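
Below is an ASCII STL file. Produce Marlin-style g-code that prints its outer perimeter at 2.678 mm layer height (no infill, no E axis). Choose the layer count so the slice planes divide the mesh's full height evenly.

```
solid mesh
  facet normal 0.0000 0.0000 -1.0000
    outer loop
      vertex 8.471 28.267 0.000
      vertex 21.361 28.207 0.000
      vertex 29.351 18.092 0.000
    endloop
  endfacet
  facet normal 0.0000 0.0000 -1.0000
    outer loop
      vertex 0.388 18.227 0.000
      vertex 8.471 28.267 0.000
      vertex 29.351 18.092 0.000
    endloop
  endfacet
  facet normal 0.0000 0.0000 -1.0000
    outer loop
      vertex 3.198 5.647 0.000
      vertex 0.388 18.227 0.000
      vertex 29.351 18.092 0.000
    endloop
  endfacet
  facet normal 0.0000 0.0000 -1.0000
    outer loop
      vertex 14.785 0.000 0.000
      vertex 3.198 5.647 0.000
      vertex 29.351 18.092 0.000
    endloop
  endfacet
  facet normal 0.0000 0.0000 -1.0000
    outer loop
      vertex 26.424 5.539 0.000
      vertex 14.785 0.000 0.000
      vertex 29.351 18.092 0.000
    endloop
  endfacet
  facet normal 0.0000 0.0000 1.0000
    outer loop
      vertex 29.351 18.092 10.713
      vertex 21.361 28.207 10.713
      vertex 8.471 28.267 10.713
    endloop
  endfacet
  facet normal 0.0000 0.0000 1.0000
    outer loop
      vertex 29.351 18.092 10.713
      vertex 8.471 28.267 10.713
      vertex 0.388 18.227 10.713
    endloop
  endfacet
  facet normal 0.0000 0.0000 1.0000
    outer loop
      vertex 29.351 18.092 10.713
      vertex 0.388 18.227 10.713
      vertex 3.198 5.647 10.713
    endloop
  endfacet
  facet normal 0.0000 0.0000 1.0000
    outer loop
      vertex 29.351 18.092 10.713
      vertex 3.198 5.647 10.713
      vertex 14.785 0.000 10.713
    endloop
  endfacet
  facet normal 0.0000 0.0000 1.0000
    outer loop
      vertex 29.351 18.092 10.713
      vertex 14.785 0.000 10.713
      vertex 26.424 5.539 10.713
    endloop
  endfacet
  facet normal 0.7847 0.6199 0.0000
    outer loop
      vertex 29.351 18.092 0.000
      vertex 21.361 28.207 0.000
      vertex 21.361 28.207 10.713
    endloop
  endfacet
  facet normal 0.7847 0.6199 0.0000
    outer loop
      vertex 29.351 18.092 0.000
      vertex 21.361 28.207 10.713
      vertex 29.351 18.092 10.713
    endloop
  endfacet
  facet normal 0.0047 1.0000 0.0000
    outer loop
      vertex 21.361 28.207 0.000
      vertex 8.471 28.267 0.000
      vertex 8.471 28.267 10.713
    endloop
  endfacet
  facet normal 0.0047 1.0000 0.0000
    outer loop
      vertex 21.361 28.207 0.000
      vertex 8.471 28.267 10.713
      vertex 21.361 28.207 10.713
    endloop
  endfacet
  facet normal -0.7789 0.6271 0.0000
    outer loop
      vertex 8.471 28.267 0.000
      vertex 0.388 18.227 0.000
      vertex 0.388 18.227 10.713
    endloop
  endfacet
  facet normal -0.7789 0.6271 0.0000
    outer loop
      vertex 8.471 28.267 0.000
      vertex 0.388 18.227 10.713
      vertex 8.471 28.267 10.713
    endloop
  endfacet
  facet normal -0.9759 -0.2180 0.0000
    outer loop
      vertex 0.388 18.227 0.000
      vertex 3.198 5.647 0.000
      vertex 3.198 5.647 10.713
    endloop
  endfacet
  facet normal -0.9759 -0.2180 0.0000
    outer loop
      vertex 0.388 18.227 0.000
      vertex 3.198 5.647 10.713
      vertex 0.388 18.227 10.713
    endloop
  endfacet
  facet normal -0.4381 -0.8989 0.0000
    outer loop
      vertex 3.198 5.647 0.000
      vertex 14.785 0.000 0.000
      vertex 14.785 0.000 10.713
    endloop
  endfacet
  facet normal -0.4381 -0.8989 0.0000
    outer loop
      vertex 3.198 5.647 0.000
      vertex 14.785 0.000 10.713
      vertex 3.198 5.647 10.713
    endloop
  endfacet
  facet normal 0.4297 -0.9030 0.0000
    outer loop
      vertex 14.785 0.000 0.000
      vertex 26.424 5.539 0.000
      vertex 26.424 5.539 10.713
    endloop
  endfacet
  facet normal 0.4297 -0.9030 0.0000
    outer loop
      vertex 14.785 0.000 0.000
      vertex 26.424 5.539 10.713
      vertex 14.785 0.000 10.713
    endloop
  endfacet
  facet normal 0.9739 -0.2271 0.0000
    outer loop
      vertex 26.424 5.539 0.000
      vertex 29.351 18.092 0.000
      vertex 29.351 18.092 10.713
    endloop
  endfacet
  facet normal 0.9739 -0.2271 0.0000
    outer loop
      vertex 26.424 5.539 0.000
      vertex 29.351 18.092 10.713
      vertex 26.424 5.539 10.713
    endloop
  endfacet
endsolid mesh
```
; perimeter-only toolpath
G21 ; units = mm
G90 ; absolute positioning
G28 ; home
; layer 1
G0 Z2.678
G0 X29.351 Y18.092
G1 X21.361 Y28.207
G1 X8.471 Y28.267
G1 X0.388 Y18.227
G1 X3.198 Y5.647
G1 X14.785 Y0.000
G1 X26.424 Y5.539
G1 X29.351 Y18.092
; layer 2
G0 Z5.356
G0 X29.351 Y18.092
G1 X21.361 Y28.207
G1 X8.471 Y28.267
G1 X0.388 Y18.227
G1 X3.198 Y5.647
G1 X14.785 Y0.000
G1 X26.424 Y5.539
G1 X29.351 Y18.092
; layer 3
G0 Z8.035
G0 X29.351 Y18.092
G1 X21.361 Y28.207
G1 X8.471 Y28.267
G1 X0.388 Y18.227
G1 X3.198 Y5.647
G1 X14.785 Y0.000
G1 X26.424 Y5.539
G1 X29.351 Y18.092
; layer 4
G0 Z10.713
G0 X29.351 Y18.092
G1 X21.361 Y28.207
G1 X8.471 Y28.267
G1 X0.388 Y18.227
G1 X3.198 Y5.647
G1 X14.785 Y0.000
G1 X26.424 Y5.539
G1 X29.351 Y18.092
M2 ; end

The solid is a regular 7-sided prism (a cylinder approximated with 7 flat sides), circumscribed radius ≈ 14.9 mm, height ≈ 10.7 mm. Slicing at Δz = 2.678 mm — 4 equal slices spanning the solid's height, so layer i sits at z = i·h/4 — gives 4 non-empty perimeters. Each is a 7-segment closed polygon; G0 lifts to the layer z and rapids to the start vertex, then G1 traces the edges.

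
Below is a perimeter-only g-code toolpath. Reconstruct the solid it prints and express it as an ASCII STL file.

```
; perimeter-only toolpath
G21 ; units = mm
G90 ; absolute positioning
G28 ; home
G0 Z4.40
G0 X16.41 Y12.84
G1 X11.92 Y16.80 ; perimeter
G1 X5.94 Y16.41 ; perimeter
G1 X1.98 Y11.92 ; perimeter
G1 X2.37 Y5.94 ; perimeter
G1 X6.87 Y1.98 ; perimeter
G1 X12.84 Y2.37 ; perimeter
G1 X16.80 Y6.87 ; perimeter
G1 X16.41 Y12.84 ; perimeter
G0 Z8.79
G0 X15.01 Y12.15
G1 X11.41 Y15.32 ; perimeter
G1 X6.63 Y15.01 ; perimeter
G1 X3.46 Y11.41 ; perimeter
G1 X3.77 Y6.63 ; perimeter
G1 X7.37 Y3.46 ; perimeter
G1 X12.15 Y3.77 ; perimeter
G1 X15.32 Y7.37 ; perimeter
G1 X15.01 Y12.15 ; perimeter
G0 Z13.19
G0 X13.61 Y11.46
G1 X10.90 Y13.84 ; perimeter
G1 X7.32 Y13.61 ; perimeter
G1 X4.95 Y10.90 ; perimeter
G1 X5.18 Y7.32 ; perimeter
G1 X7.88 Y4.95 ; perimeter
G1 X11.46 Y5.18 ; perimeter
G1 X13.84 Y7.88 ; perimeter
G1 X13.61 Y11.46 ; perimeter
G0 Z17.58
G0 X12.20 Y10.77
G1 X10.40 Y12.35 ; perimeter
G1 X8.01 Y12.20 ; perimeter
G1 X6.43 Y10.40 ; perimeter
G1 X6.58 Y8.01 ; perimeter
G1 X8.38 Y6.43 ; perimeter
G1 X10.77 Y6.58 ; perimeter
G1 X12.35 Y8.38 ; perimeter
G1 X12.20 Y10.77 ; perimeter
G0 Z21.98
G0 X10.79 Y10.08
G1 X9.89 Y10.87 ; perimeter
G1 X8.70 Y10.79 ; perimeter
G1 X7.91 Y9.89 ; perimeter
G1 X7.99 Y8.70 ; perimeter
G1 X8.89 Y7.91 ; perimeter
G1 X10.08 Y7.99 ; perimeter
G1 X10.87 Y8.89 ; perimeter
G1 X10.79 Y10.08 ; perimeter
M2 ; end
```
solid part
  facet normal 0.0000 0.0000 -1.0000
    outer loop
      vertex 5.25 17.82 0.00
      vertex 12.42 18.28 0.00
      vertex 17.82 13.53 0.00
    endloop
  endfacet
  facet normal 0.0000 0.0000 -1.0000
    outer loop
      vertex 0.50 12.42 0.00
      vertex 5.25 17.82 0.00
      vertex 17.82 13.53 0.00
    endloop
  endfacet
  facet normal 0.0000 0.0000 -1.0000
    outer loop
      vertex 0.96 5.25 0.00
      vertex 0.50 12.42 0.00
      vertex 17.82 13.53 0.00
    endloop
  endfacet
  facet normal 0.0000 0.0000 -1.0000
    outer loop
      vertex 6.36 0.50 0.00
      vertex 0.96 5.25 0.00
      vertex 17.82 13.53 0.00
    endloop
  endfacet
  facet normal 0.0000 0.0000 -1.0000
    outer loop
      vertex 13.53 0.96 0.00
      vertex 6.36 0.50 0.00
      vertex 17.82 13.53 0.00
    endloop
  endfacet
  facet normal 0.0000 0.0000 -1.0000
    outer loop
      vertex 18.28 6.36 0.00
      vertex 13.53 0.96 0.00
      vertex 17.82 13.53 0.00
    endloop
  endfacet
  facet normal 0.6274 0.7132 0.3125
    outer loop
      vertex 17.82 13.53 0.00
      vertex 12.42 18.28 0.00
      vertex 9.39 9.39 26.37
    endloop
  endfacet
  facet normal -0.0608 0.9479 0.3126
    outer loop
      vertex 12.42 18.28 0.00
      vertex 5.25 17.82 0.00
      vertex 9.39 9.39 26.37
    endloop
  endfacet
  facet normal -0.7132 0.6274 0.3125
    outer loop
      vertex 5.25 17.82 0.00
      vertex 0.50 12.42 0.00
      vertex 9.39 9.39 26.37
    endloop
  endfacet
  facet normal -0.9479 -0.0608 0.3126
    outer loop
      vertex 0.50 12.42 0.00
      vertex 0.96 5.25 0.00
      vertex 9.39 9.39 26.37
    endloop
  endfacet
  facet normal -0.6274 -0.7132 0.3125
    outer loop
      vertex 0.96 5.25 0.00
      vertex 6.36 0.50 0.00
      vertex 9.39 9.39 26.37
    endloop
  endfacet
  facet normal 0.0608 -0.9479 0.3126
    outer loop
      vertex 6.36 0.50 0.00
      vertex 13.53 0.96 0.00
      vertex 9.39 9.39 26.37
    endloop
  endfacet
  facet normal 0.7132 -0.6274 0.3125
    outer loop
      vertex 13.53 0.96 0.00
      vertex 18.28 6.36 0.00
      vertex 9.39 9.39 26.37
    endloop
  endfacet
  facet normal 0.9479 0.0608 0.3126
    outer loop
      vertex 18.28 6.36 0.00
      vertex 17.82 13.53 0.00
      vertex 9.39 9.39 26.37
    endloop
  endfacet
endsolid part

The G0 Z moves step by Δz≈4.40 mm. The G1 loops shrink linearly with z, so the solid tapers from its base footprint up to z≈26.4. Closing with a flat bottom cap and the tapered top and triangulating gives 14 facets — a regular 8-sided pyramid, base circumscribed radius ≈ 9.39 mm, apex at z ≈ 26.4 mm.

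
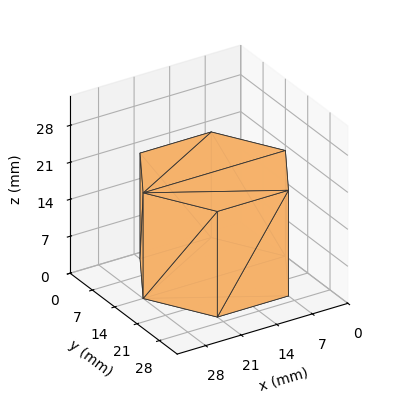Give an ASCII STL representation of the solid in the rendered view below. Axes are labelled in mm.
Reading the render: the shape is a regular 6-sided prism (a cylinder approximated with 6 flat sides), circumscribed radius ≈ 14 mm, height ≈ 20 mm (dimensions read to the nearest mm from the axis ticks). For the STL, each face is triangulated and given an outward normal.

solid part
  facet normal 0.0000 0.0000 -1.0000
    outer loop
      vertex 7.00 26.12 0.00
      vertex 21.00 26.12 0.00
      vertex 28.00 14.00 0.00
    endloop
  endfacet
  facet normal 0.0000 0.0000 -1.0000
    outer loop
      vertex 0.00 14.00 0.00
      vertex 7.00 26.12 0.00
      vertex 28.00 14.00 0.00
    endloop
  endfacet
  facet normal 0.0000 0.0000 -1.0000
    outer loop
      vertex 7.00 1.88 0.00
      vertex 0.00 14.00 0.00
      vertex 28.00 14.00 0.00
    endloop
  endfacet
  facet normal 0.0000 0.0000 -1.0000
    outer loop
      vertex 21.00 1.88 0.00
      vertex 7.00 1.88 0.00
      vertex 28.00 14.00 0.00
    endloop
  endfacet
  facet normal 0.0000 0.0000 1.0000
    outer loop
      vertex 28.00 14.00 20.00
      vertex 21.00 26.12 20.00
      vertex 7.00 26.12 20.00
    endloop
  endfacet
  facet normal 0.0000 0.0000 1.0000
    outer loop
      vertex 28.00 14.00 20.00
      vertex 7.00 26.12 20.00
      vertex 0.00 14.00 20.00
    endloop
  endfacet
  facet normal 0.0000 0.0000 1.0000
    outer loop
      vertex 28.00 14.00 20.00
      vertex 0.00 14.00 20.00
      vertex 7.00 1.88 20.00
    endloop
  endfacet
  facet normal 0.0000 0.0000 1.0000
    outer loop
      vertex 28.00 14.00 20.00
      vertex 7.00 1.88 20.00
      vertex 21.00 1.88 20.00
    endloop
  endfacet
  facet normal 0.8659 0.5001 0.0000
    outer loop
      vertex 28.00 14.00 0.00
      vertex 21.00 26.12 0.00
      vertex 21.00 26.12 20.00
    endloop
  endfacet
  facet normal 0.8659 0.5001 0.0000
    outer loop
      vertex 28.00 14.00 0.00
      vertex 21.00 26.12 20.00
      vertex 28.00 14.00 20.00
    endloop
  endfacet
  facet normal 0.0000 1.0000 0.0000
    outer loop
      vertex 21.00 26.12 0.00
      vertex 7.00 26.12 0.00
      vertex 7.00 26.12 20.00
    endloop
  endfacet
  facet normal 0.0000 1.0000 0.0000
    outer loop
      vertex 21.00 26.12 0.00
      vertex 7.00 26.12 20.00
      vertex 21.00 26.12 20.00
    endloop
  endfacet
  facet normal -0.8659 0.5001 0.0000
    outer loop
      vertex 7.00 26.12 0.00
      vertex 0.00 14.00 0.00
      vertex 0.00 14.00 20.00
    endloop
  endfacet
  facet normal -0.8659 0.5001 0.0000
    outer loop
      vertex 7.00 26.12 0.00
      vertex 0.00 14.00 20.00
      vertex 7.00 26.12 20.00
    endloop
  endfacet
  facet normal -0.8659 -0.5001 0.0000
    outer loop
      vertex 0.00 14.00 0.00
      vertex 7.00 1.88 0.00
      vertex 7.00 1.88 20.00
    endloop
  endfacet
  facet normal -0.8659 -0.5001 0.0000
    outer loop
      vertex 0.00 14.00 0.00
      vertex 7.00 1.88 20.00
      vertex 0.00 14.00 20.00
    endloop
  endfacet
  facet normal 0.0000 -1.0000 0.0000
    outer loop
      vertex 7.00 1.88 0.00
      vertex 21.00 1.88 0.00
      vertex 21.00 1.88 20.00
    endloop
  endfacet
  facet normal 0.0000 -1.0000 0.0000
    outer loop
      vertex 7.00 1.88 0.00
      vertex 21.00 1.88 20.00
      vertex 7.00 1.88 20.00
    endloop
  endfacet
  facet normal 0.8659 -0.5001 0.0000
    outer loop
      vertex 21.00 1.88 0.00
      vertex 28.00 14.00 0.00
      vertex 28.00 14.00 20.00
    endloop
  endfacet
  facet normal 0.8659 -0.5001 0.0000
    outer loop
      vertex 21.00 1.88 0.00
      vertex 28.00 14.00 20.00
      vertex 21.00 1.88 20.00
    endloop
  endfacet
endsolid part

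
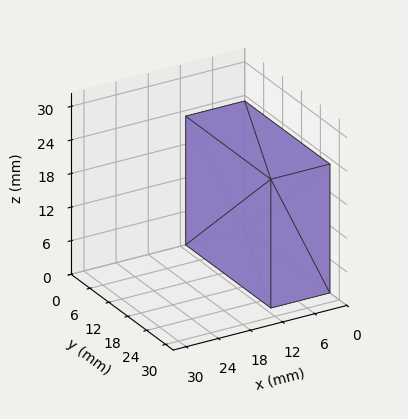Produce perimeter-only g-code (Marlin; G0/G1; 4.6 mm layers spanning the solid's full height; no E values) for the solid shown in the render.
Reading the render: the shape is a rectangular box, roughly 11 × 27 mm footprint and 23 mm tall (dimensions read to the nearest mm from the axis ticks). For the g-code, the solid's height is divided into equal slices at the stated Δz and each level perimeter traced with G1 moves after a G0 lift.

; perimeter-only toolpath
G21 ; units = mm
G90 ; absolute positioning
G28 ; home
; layer 1
G0 Z4.6
G0 X0.0 Y0.0
G1 X11.0 Y0.0
G1 X11.0 Y27.0
G1 X0.0 Y27.0
G1 X0.0 Y0.0
; layer 2
G0 Z9.2
G0 X0.0 Y0.0
G1 X11.0 Y0.0
G1 X11.0 Y27.0
G1 X0.0 Y27.0
G1 X0.0 Y0.0
; layer 3
G0 Z13.8
G0 X0.0 Y0.0
G1 X11.0 Y0.0
G1 X11.0 Y27.0
G1 X0.0 Y27.0
G1 X0.0 Y0.0
; layer 4
G0 Z18.4
G0 X0.0 Y0.0
G1 X11.0 Y0.0
G1 X11.0 Y27.0
G1 X0.0 Y27.0
G1 X0.0 Y0.0
; layer 5
G0 Z23.0
G0 X0.0 Y0.0
G1 X11.0 Y0.0
G1 X11.0 Y27.0
G1 X0.0 Y27.0
G1 X0.0 Y0.0
M2 ; end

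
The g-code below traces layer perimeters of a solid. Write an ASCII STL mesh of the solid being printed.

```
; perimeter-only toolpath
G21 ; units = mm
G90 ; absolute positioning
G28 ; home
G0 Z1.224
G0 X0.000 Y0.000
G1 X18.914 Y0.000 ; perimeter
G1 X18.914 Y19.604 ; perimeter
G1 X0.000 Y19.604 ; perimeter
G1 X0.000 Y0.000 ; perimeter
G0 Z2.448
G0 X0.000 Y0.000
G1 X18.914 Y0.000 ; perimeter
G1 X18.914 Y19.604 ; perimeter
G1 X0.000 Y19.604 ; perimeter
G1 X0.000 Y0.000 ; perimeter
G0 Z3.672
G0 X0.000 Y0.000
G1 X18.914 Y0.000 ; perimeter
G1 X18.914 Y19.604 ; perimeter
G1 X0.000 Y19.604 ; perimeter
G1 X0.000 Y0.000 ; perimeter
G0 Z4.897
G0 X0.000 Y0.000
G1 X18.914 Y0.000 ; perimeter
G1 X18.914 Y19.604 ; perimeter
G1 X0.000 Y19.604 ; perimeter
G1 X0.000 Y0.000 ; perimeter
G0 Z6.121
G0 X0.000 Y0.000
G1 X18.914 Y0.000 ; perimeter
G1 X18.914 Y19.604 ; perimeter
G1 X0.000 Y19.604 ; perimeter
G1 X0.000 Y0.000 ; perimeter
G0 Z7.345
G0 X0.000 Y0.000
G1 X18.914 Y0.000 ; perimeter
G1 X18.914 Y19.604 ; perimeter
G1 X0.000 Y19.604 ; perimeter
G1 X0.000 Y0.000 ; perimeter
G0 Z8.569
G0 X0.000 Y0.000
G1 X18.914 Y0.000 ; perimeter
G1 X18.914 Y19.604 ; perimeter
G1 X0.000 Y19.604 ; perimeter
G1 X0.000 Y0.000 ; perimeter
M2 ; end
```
solid part
  facet normal 0.0000 0.0000 -1.0000
    outer loop
      vertex 18.914 19.604 0.000
      vertex 18.914 0.000 0.000
      vertex 0.000 0.000 0.000
    endloop
  endfacet
  facet normal 0.0000 0.0000 -1.0000
    outer loop
      vertex 0.000 19.604 0.000
      vertex 18.914 19.604 0.000
      vertex 0.000 0.000 0.000
    endloop
  endfacet
  facet normal 0.0000 0.0000 1.0000
    outer loop
      vertex 0.000 0.000 8.569
      vertex 18.914 0.000 8.569
      vertex 18.914 19.604 8.569
    endloop
  endfacet
  facet normal 0.0000 0.0000 1.0000
    outer loop
      vertex 0.000 0.000 8.569
      vertex 18.914 19.604 8.569
      vertex 0.000 19.604 8.569
    endloop
  endfacet
  facet normal 0.0000 -1.0000 0.0000
    outer loop
      vertex 0.000 0.000 0.000
      vertex 18.914 0.000 0.000
      vertex 18.914 0.000 8.569
    endloop
  endfacet
  facet normal 0.0000 -1.0000 0.0000
    outer loop
      vertex 0.000 0.000 0.000
      vertex 18.914 0.000 8.569
      vertex 0.000 0.000 8.569
    endloop
  endfacet
  facet normal 0.0000 1.0000 0.0000
    outer loop
      vertex 18.914 19.604 8.569
      vertex 18.914 19.604 0.000
      vertex 0.000 19.604 0.000
    endloop
  endfacet
  facet normal 0.0000 1.0000 0.0000
    outer loop
      vertex 0.000 19.604 8.569
      vertex 18.914 19.604 8.569
      vertex 0.000 19.604 0.000
    endloop
  endfacet
  facet normal -1.0000 0.0000 0.0000
    outer loop
      vertex 0.000 19.604 8.569
      vertex 0.000 19.604 0.000
      vertex 0.000 0.000 0.000
    endloop
  endfacet
  facet normal -1.0000 0.0000 0.0000
    outer loop
      vertex 0.000 0.000 8.569
      vertex 0.000 19.604 8.569
      vertex 0.000 0.000 0.000
    endloop
  endfacet
  facet normal 1.0000 0.0000 0.0000
    outer loop
      vertex 18.914 0.000 0.000
      vertex 18.914 19.604 0.000
      vertex 18.914 19.604 8.569
    endloop
  endfacet
  facet normal 1.0000 0.0000 0.0000
    outer loop
      vertex 18.914 0.000 0.000
      vertex 18.914 19.604 8.569
      vertex 18.914 0.000 8.569
    endloop
  endfacet
endsolid part

The G0 Z moves step by Δz≈1.224 mm. Every layer's G1 loop is the same polygon, so the solid is a straight extrusion of it from z=0 to z≈8.57. Closing with flat bottom and top caps and triangulating gives 12 facets — a rectangular box, roughly 18.9 × 19.6 mm footprint and 8.57 mm tall.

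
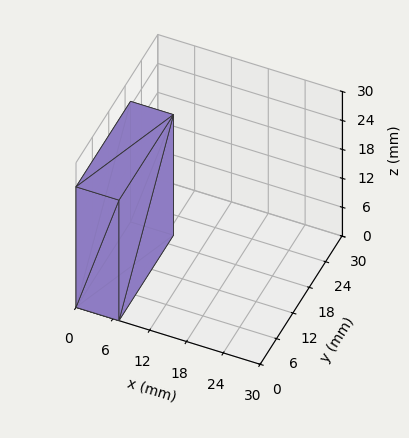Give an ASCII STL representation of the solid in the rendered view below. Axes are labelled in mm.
Reading the render: the shape is a rectangular box, roughly 7 × 20 mm footprint and 25 mm tall (dimensions read to the nearest mm from the axis ticks). For the STL, each face is triangulated and given an outward normal.

solid part
  facet normal 0.0000 0.0000 -1.0000
    outer loop
      vertex 7.0 20.0 0.0
      vertex 7.0 0.0 0.0
      vertex 0.0 0.0 0.0
    endloop
  endfacet
  facet normal 0.0000 0.0000 -1.0000
    outer loop
      vertex 0.0 20.0 0.0
      vertex 7.0 20.0 0.0
      vertex 0.0 0.0 0.0
    endloop
  endfacet
  facet normal 0.0000 0.0000 1.0000
    outer loop
      vertex 0.0 0.0 25.0
      vertex 7.0 0.0 25.0
      vertex 7.0 20.0 25.0
    endloop
  endfacet
  facet normal 0.0000 0.0000 1.0000
    outer loop
      vertex 0.0 0.0 25.0
      vertex 7.0 20.0 25.0
      vertex 0.0 20.0 25.0
    endloop
  endfacet
  facet normal 0.0000 -1.0000 0.0000
    outer loop
      vertex 0.0 0.0 0.0
      vertex 7.0 0.0 0.0
      vertex 7.0 0.0 25.0
    endloop
  endfacet
  facet normal 0.0000 -1.0000 0.0000
    outer loop
      vertex 0.0 0.0 0.0
      vertex 7.0 0.0 25.0
      vertex 0.0 0.0 25.0
    endloop
  endfacet
  facet normal 0.0000 1.0000 0.0000
    outer loop
      vertex 7.0 20.0 25.0
      vertex 7.0 20.0 0.0
      vertex 0.0 20.0 0.0
    endloop
  endfacet
  facet normal 0.0000 1.0000 0.0000
    outer loop
      vertex 0.0 20.0 25.0
      vertex 7.0 20.0 25.0
      vertex 0.0 20.0 0.0
    endloop
  endfacet
  facet normal -1.0000 0.0000 0.0000
    outer loop
      vertex 0.0 20.0 25.0
      vertex 0.0 20.0 0.0
      vertex 0.0 0.0 0.0
    endloop
  endfacet
  facet normal -1.0000 0.0000 0.0000
    outer loop
      vertex 0.0 0.0 25.0
      vertex 0.0 20.0 25.0
      vertex 0.0 0.0 0.0
    endloop
  endfacet
  facet normal 1.0000 0.0000 0.0000
    outer loop
      vertex 7.0 0.0 0.0
      vertex 7.0 20.0 0.0
      vertex 7.0 20.0 25.0
    endloop
  endfacet
  facet normal 1.0000 0.0000 0.0000
    outer loop
      vertex 7.0 0.0 0.0
      vertex 7.0 20.0 25.0
      vertex 7.0 0.0 25.0
    endloop
  endfacet
endsolid part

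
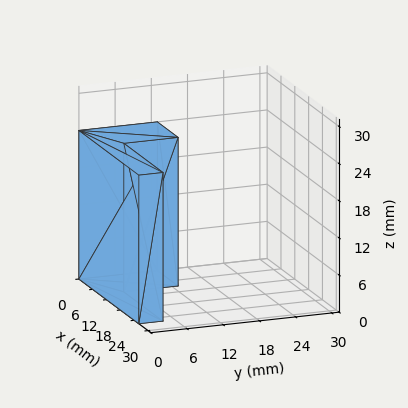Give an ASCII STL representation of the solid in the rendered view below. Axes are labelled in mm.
Reading the render: the shape is an L-shaped prism: outer 26 × 13 mm, arm thicknesses ≈ 4 mm (horizontal) and 9 mm (vertical), extruded 24 mm in z (dimensions read to the nearest mm from the axis ticks). For the STL, each face is triangulated and given an outward normal.

solid part
  facet normal 0.0000 0.0000 -1.0000
    outer loop
      vertex 26.000 4.000 0.000
      vertex 26.000 0.000 0.000
      vertex 0.000 0.000 0.000
    endloop
  endfacet
  facet normal 0.0000 0.0000 -1.0000
    outer loop
      vertex 9.000 4.000 0.000
      vertex 26.000 4.000 0.000
      vertex 0.000 0.000 0.000
    endloop
  endfacet
  facet normal 0.0000 0.0000 -1.0000
    outer loop
      vertex 9.000 13.000 0.000
      vertex 9.000 4.000 0.000
      vertex 0.000 0.000 0.000
    endloop
  endfacet
  facet normal 0.0000 0.0000 -1.0000
    outer loop
      vertex 0.000 13.000 0.000
      vertex 9.000 13.000 0.000
      vertex 0.000 0.000 0.000
    endloop
  endfacet
  facet normal 0.0000 0.0000 1.0000
    outer loop
      vertex 0.000 0.000 24.000
      vertex 26.000 0.000 24.000
      vertex 26.000 4.000 24.000
    endloop
  endfacet
  facet normal 0.0000 0.0000 1.0000
    outer loop
      vertex 0.000 0.000 24.000
      vertex 26.000 4.000 24.000
      vertex 9.000 4.000 24.000
    endloop
  endfacet
  facet normal 0.0000 0.0000 1.0000
    outer loop
      vertex 0.000 0.000 24.000
      vertex 9.000 4.000 24.000
      vertex 9.000 13.000 24.000
    endloop
  endfacet
  facet normal 0.0000 0.0000 1.0000
    outer loop
      vertex 0.000 0.000 24.000
      vertex 9.000 13.000 24.000
      vertex 0.000 13.000 24.000
    endloop
  endfacet
  facet normal 0.0000 -1.0000 0.0000
    outer loop
      vertex 0.000 0.000 0.000
      vertex 26.000 0.000 0.000
      vertex 26.000 0.000 24.000
    endloop
  endfacet
  facet normal 0.0000 -1.0000 0.0000
    outer loop
      vertex 0.000 0.000 0.000
      vertex 26.000 0.000 24.000
      vertex 0.000 0.000 24.000
    endloop
  endfacet
  facet normal 1.0000 0.0000 0.0000
    outer loop
      vertex 26.000 0.000 0.000
      vertex 26.000 4.000 0.000
      vertex 26.000 4.000 24.000
    endloop
  endfacet
  facet normal 1.0000 0.0000 0.0000
    outer loop
      vertex 26.000 0.000 0.000
      vertex 26.000 4.000 24.000
      vertex 26.000 0.000 24.000
    endloop
  endfacet
  facet normal 0.0000 1.0000 0.0000
    outer loop
      vertex 26.000 4.000 0.000
      vertex 9.000 4.000 0.000
      vertex 9.000 4.000 24.000
    endloop
  endfacet
  facet normal 0.0000 1.0000 0.0000
    outer loop
      vertex 26.000 4.000 0.000
      vertex 9.000 4.000 24.000
      vertex 26.000 4.000 24.000
    endloop
  endfacet
  facet normal 1.0000 0.0000 0.0000
    outer loop
      vertex 9.000 4.000 0.000
      vertex 9.000 13.000 0.000
      vertex 9.000 13.000 24.000
    endloop
  endfacet
  facet normal 1.0000 0.0000 0.0000
    outer loop
      vertex 9.000 4.000 0.000
      vertex 9.000 13.000 24.000
      vertex 9.000 4.000 24.000
    endloop
  endfacet
  facet normal 0.0000 1.0000 0.0000
    outer loop
      vertex 9.000 13.000 0.000
      vertex 0.000 13.000 0.000
      vertex 0.000 13.000 24.000
    endloop
  endfacet
  facet normal 0.0000 1.0000 0.0000
    outer loop
      vertex 9.000 13.000 0.000
      vertex 0.000 13.000 24.000
      vertex 9.000 13.000 24.000
    endloop
  endfacet
  facet normal -1.0000 0.0000 0.0000
    outer loop
      vertex 0.000 13.000 0.000
      vertex 0.000 0.000 0.000
      vertex 0.000 0.000 24.000
    endloop
  endfacet
  facet normal -1.0000 0.0000 0.0000
    outer loop
      vertex 0.000 13.000 0.000
      vertex 0.000 0.000 24.000
      vertex 0.000 13.000 24.000
    endloop
  endfacet
endsolid part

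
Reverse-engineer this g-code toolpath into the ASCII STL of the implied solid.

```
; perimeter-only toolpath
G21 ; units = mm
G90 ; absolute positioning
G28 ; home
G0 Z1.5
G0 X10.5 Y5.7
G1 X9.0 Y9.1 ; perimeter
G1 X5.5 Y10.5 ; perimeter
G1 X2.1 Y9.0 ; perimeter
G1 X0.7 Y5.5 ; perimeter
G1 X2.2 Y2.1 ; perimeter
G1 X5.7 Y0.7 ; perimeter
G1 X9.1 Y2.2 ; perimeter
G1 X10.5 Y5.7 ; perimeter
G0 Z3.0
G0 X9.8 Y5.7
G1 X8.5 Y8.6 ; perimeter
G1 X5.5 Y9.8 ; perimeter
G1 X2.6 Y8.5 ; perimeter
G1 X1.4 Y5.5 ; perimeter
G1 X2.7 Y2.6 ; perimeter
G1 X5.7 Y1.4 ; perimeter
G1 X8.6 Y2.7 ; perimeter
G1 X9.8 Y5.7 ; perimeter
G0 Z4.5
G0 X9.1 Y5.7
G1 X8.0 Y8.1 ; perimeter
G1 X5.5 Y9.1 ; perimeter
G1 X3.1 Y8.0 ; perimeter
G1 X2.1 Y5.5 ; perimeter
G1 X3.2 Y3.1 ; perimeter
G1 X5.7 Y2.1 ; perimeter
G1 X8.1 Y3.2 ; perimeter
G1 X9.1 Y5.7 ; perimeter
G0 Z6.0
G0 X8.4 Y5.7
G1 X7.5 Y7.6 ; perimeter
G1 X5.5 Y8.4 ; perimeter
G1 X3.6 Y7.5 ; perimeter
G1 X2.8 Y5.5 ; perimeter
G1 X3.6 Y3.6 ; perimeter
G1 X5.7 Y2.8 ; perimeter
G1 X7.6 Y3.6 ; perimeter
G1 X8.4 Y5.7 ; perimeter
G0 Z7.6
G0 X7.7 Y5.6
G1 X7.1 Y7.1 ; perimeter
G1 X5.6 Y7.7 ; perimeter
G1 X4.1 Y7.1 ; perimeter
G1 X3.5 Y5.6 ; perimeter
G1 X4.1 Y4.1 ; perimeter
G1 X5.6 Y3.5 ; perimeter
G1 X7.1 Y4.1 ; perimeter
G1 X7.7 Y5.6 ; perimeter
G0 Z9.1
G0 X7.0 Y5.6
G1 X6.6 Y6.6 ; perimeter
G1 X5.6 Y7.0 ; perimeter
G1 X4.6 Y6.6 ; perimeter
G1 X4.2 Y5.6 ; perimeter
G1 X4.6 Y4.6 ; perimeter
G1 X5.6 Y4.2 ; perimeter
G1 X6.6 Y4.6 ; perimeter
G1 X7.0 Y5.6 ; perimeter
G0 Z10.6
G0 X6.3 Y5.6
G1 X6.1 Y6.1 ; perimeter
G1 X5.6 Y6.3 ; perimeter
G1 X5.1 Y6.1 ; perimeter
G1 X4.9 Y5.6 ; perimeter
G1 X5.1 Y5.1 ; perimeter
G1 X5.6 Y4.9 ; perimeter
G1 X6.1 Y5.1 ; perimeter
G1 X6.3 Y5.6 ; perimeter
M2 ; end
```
solid part
  facet normal 0.0000 0.0000 -1.0000
    outer loop
      vertex 5.5 11.2 0.0
      vertex 9.5 9.6 0.0
      vertex 11.2 5.7 0.0
    endloop
  endfacet
  facet normal 0.0000 0.0000 -1.0000
    outer loop
      vertex 1.6 9.5 0.0
      vertex 5.5 11.2 0.0
      vertex 11.2 5.7 0.0
    endloop
  endfacet
  facet normal 0.0000 0.0000 -1.0000
    outer loop
      vertex 0.0 5.5 0.0
      vertex 1.6 9.5 0.0
      vertex 11.2 5.7 0.0
    endloop
  endfacet
  facet normal 0.0000 0.0000 -1.0000
    outer loop
      vertex 1.7 1.6 0.0
      vertex 0.0 5.5 0.0
      vertex 11.2 5.7 0.0
    endloop
  endfacet
  facet normal 0.0000 0.0000 -1.0000
    outer loop
      vertex 5.7 0.0 0.0
      vertex 1.7 1.6 0.0
      vertex 11.2 5.7 0.0
    endloop
  endfacet
  facet normal 0.0000 0.0000 -1.0000
    outer loop
      vertex 9.6 1.7 0.0
      vertex 5.7 0.0 0.0
      vertex 11.2 5.7 0.0
    endloop
  endfacet
  facet normal 0.8429 0.3674 0.3931
    outer loop
      vertex 11.2 5.7 0.0
      vertex 9.5 9.6 0.0
      vertex 5.6 5.6 12.1
    endloop
  endfacet
  facet normal 0.3416 0.8540 0.3924
    outer loop
      vertex 9.5 9.6 0.0
      vertex 5.5 11.2 0.0
      vertex 5.6 5.6 12.1
    endloop
  endfacet
  facet normal -0.3674 0.8429 0.3931
    outer loop
      vertex 5.5 11.2 0.0
      vertex 1.6 9.5 0.0
      vertex 5.6 5.6 12.1
    endloop
  endfacet
  facet normal -0.8540 0.3416 0.3924
    outer loop
      vertex 1.6 9.5 0.0
      vertex 0.0 5.5 0.0
      vertex 5.6 5.6 12.1
    endloop
  endfacet
  facet normal -0.8429 -0.3674 0.3931
    outer loop
      vertex 0.0 5.5 0.0
      vertex 1.7 1.6 0.0
      vertex 5.6 5.6 12.1
    endloop
  endfacet
  facet normal -0.3416 -0.8540 0.3924
    outer loop
      vertex 1.7 1.6 0.0
      vertex 5.7 0.0 0.0
      vertex 5.6 5.6 12.1
    endloop
  endfacet
  facet normal 0.3674 -0.8429 0.3931
    outer loop
      vertex 5.7 0.0 0.0
      vertex 9.6 1.7 0.0
      vertex 5.6 5.6 12.1
    endloop
  endfacet
  facet normal 0.8540 -0.3416 0.3924
    outer loop
      vertex 9.6 1.7 0.0
      vertex 11.2 5.7 0.0
      vertex 5.6 5.6 12.1
    endloop
  endfacet
endsolid part

The G0 Z moves step by Δz≈1.5 mm. The G1 loops shrink linearly with z, so the solid tapers from its base footprint up to z≈12.1. Closing with a flat bottom cap and the tapered top and triangulating gives 14 facets — a regular 8-sided pyramid, base circumscribed radius ≈ 5.6 mm, apex at z ≈ 12.1 mm.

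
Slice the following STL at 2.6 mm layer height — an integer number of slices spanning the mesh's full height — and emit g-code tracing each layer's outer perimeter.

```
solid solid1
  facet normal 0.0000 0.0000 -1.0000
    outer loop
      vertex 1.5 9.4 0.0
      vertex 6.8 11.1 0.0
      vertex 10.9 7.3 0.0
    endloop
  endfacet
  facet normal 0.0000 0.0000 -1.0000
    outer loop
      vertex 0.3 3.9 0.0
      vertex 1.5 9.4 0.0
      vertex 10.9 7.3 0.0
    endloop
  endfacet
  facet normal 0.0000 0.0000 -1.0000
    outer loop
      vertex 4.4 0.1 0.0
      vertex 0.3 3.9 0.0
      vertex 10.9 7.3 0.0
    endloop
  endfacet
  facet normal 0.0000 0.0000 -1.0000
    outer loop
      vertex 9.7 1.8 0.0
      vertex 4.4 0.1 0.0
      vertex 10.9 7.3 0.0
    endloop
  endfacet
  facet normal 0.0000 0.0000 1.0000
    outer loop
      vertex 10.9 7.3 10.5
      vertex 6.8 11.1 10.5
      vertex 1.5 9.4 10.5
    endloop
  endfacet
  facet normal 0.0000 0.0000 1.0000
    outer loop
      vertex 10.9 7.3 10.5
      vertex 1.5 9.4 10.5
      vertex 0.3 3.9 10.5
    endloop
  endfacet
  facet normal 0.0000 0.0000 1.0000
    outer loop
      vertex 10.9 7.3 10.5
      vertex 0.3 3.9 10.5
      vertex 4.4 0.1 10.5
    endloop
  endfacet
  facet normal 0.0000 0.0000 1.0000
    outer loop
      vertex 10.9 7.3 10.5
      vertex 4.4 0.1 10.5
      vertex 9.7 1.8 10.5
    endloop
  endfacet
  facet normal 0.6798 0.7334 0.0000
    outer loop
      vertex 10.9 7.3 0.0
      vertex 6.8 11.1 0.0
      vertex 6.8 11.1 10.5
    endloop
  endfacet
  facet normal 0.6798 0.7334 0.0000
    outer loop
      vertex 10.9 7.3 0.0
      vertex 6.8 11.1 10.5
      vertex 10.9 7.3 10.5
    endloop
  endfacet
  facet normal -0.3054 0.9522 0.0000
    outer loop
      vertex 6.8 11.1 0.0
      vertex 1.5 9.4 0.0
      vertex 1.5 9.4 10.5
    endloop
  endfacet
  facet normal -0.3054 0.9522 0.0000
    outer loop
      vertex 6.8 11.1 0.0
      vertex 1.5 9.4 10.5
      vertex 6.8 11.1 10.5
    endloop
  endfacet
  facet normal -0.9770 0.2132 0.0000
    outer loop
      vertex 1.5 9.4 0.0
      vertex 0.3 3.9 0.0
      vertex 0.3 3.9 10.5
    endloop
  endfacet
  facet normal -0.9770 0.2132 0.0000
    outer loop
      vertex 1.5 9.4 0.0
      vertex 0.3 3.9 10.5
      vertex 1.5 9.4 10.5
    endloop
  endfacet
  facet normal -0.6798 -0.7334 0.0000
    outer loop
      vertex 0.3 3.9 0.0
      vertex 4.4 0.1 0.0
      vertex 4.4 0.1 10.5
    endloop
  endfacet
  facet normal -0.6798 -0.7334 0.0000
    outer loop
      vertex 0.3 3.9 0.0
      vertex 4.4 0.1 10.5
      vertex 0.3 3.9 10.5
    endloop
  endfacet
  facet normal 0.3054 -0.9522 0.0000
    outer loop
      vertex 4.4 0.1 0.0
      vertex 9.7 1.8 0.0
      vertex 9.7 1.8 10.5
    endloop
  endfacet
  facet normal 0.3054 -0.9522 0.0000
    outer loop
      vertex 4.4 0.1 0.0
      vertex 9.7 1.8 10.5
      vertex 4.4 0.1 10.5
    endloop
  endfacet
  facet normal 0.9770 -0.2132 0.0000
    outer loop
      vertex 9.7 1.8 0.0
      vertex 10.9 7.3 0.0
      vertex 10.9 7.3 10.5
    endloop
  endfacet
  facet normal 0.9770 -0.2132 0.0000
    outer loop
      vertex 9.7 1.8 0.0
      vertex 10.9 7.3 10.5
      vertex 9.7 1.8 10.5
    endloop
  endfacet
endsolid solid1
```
; perimeter-only toolpath
G21 ; units = mm
G90 ; absolute positioning
G28 ; home
; layer 1
G0 Z2.6
G0 X10.9 Y7.3
G1 X6.8 Y11.1
G1 X1.5 Y9.4
G1 X0.3 Y3.9
G1 X4.4 Y0.1
G1 X9.7 Y1.8
G1 X10.9 Y7.3
; layer 2
G0 Z5.2
G0 X10.9 Y7.3
G1 X6.8 Y11.1
G1 X1.5 Y9.4
G1 X0.3 Y3.9
G1 X4.4 Y0.1
G1 X9.7 Y1.8
G1 X10.9 Y7.3
; layer 3
G0 Z7.9
G0 X10.9 Y7.3
G1 X6.8 Y11.1
G1 X1.5 Y9.4
G1 X0.3 Y3.9
G1 X4.4 Y0.1
G1 X9.7 Y1.8
G1 X10.9 Y7.3
; layer 4
G0 Z10.5
G0 X10.9 Y7.3
G1 X6.8 Y11.1
G1 X1.5 Y9.4
G1 X0.3 Y3.9
G1 X4.4 Y0.1
G1 X9.7 Y1.8
G1 X10.9 Y7.3
M2 ; end

The solid is a regular 6-sided prism (a cylinder approximated with 6 flat sides), circumscribed radius ≈ 5.6 mm, height ≈ 10.5 mm. Slicing at Δz = 2.6 mm — 4 equal slices spanning the solid's height, so layer i sits at z = i·h/4 — gives 4 non-empty perimeters. Each is a 6-segment closed polygon; G0 lifts to the layer z and rapids to the start vertex, then G1 traces the edges.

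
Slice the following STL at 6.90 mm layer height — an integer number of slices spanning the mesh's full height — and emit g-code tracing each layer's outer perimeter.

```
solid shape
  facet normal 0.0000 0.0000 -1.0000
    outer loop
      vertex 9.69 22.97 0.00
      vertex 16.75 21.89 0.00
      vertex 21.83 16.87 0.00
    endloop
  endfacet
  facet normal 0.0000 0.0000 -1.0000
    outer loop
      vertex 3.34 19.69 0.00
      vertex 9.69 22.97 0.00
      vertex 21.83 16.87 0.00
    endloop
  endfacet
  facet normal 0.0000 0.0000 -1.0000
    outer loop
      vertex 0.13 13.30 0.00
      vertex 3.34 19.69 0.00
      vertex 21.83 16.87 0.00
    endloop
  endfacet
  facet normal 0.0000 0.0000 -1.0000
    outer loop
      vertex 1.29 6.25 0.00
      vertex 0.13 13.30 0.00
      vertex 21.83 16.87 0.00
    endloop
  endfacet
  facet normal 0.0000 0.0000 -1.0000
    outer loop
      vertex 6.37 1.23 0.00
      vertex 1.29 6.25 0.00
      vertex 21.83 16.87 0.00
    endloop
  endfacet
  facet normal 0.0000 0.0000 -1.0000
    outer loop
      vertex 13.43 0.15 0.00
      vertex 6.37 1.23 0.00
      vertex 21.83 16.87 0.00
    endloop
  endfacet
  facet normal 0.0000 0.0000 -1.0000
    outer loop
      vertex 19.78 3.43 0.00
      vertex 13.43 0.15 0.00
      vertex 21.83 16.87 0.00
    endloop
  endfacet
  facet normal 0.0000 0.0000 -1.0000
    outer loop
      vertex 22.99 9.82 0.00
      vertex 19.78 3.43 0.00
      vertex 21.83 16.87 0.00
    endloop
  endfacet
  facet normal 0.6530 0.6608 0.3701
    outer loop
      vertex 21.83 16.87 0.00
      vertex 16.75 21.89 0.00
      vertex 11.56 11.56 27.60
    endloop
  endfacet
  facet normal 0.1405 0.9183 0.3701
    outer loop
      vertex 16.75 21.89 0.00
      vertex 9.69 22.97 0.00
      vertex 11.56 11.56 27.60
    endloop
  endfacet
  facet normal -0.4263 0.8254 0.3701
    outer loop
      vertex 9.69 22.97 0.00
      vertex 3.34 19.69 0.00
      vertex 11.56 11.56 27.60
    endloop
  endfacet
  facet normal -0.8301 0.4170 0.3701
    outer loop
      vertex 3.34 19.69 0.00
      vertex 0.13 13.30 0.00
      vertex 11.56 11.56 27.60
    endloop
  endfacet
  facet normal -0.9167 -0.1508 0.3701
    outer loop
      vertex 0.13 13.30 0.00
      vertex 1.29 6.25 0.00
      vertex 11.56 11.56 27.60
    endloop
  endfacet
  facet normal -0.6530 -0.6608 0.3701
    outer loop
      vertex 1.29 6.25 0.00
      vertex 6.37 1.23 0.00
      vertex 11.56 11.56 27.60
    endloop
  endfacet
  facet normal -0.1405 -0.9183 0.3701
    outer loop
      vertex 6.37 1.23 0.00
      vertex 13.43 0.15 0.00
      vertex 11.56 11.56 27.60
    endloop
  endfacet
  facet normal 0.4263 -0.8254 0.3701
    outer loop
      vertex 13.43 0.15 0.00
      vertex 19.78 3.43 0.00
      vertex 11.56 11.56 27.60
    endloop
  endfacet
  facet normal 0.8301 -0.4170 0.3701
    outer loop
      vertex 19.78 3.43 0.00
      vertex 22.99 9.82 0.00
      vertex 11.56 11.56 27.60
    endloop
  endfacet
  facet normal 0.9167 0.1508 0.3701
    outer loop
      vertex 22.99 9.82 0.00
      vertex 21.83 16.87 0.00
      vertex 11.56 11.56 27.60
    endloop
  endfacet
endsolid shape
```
; perimeter-only toolpath
G21 ; units = mm
G90 ; absolute positioning
G28 ; home
; layer 1
G0 Z6.90
G0 X19.26 Y15.54
G1 X15.45 Y19.31
G1 X10.16 Y20.12
G1 X5.39 Y17.66
G1 X2.99 Y12.87
G1 X3.86 Y7.58
G1 X7.67 Y3.81
G1 X12.96 Y3.00
G1 X17.73 Y5.46
G1 X20.13 Y10.26
G1 X19.26 Y15.54
; layer 2
G0 Z13.80
G0 X16.70 Y14.21
G1 X14.16 Y16.73
G1 X10.62 Y17.27
G1 X7.45 Y15.62
G1 X5.85 Y12.43
G1 X6.43 Y8.91
G1 X8.96 Y6.40
G1 X12.50 Y5.86
G1 X15.67 Y7.50
G1 X17.27 Y10.69
G1 X16.70 Y14.21
; layer 3
G0 Z20.70
G0 X14.13 Y12.89
G1 X12.86 Y14.14
G1 X11.09 Y14.41
G1 X9.51 Y13.59
G1 X8.70 Y12.00
G1 X8.99 Y10.23
G1 X10.26 Y8.98
G1 X12.03 Y8.71
G1 X13.62 Y9.53
G1 X14.42 Y11.12
G1 X14.13 Y12.89
M2 ; end

The solid is a regular 10-sided pyramid, base circumscribed radius ≈ 11.6 mm, apex at z ≈ 27.6 mm. Slicing at Δz = 6.90 mm — 4 equal slices spanning the solid's height, so layer i sits at z = i·h/4 — gives 3 non-empty perimeters. Each is a 10-segment closed polygon; G0 lifts to the layer z and rapids to the start vertex, then G1 traces the edges. The cross-section shrinks linearly with z (the slice at the apex is degenerate and omitted).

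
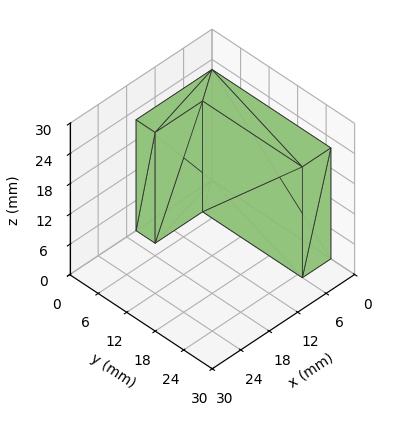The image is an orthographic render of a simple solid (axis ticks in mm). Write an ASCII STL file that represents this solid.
Reading the render: the shape is an L-shaped prism: outer 16 × 25 mm, arm thicknesses ≈ 4 mm (horizontal) and 6 mm (vertical), extruded 22 mm in z (dimensions read to the nearest mm from the axis ticks). For the STL, each face is triangulated and given an outward normal.

solid part
  facet normal 0.0000 0.0000 -1.0000
    outer loop
      vertex 16.00 4.00 0.00
      vertex 16.00 0.00 0.00
      vertex 0.00 0.00 0.00
    endloop
  endfacet
  facet normal 0.0000 0.0000 -1.0000
    outer loop
      vertex 6.00 4.00 0.00
      vertex 16.00 4.00 0.00
      vertex 0.00 0.00 0.00
    endloop
  endfacet
  facet normal 0.0000 0.0000 -1.0000
    outer loop
      vertex 6.00 25.00 0.00
      vertex 6.00 4.00 0.00
      vertex 0.00 0.00 0.00
    endloop
  endfacet
  facet normal 0.0000 0.0000 -1.0000
    outer loop
      vertex 0.00 25.00 0.00
      vertex 6.00 25.00 0.00
      vertex 0.00 0.00 0.00
    endloop
  endfacet
  facet normal 0.0000 0.0000 1.0000
    outer loop
      vertex 0.00 0.00 22.00
      vertex 16.00 0.00 22.00
      vertex 16.00 4.00 22.00
    endloop
  endfacet
  facet normal 0.0000 0.0000 1.0000
    outer loop
      vertex 0.00 0.00 22.00
      vertex 16.00 4.00 22.00
      vertex 6.00 4.00 22.00
    endloop
  endfacet
  facet normal 0.0000 0.0000 1.0000
    outer loop
      vertex 0.00 0.00 22.00
      vertex 6.00 4.00 22.00
      vertex 6.00 25.00 22.00
    endloop
  endfacet
  facet normal 0.0000 0.0000 1.0000
    outer loop
      vertex 0.00 0.00 22.00
      vertex 6.00 25.00 22.00
      vertex 0.00 25.00 22.00
    endloop
  endfacet
  facet normal 0.0000 -1.0000 0.0000
    outer loop
      vertex 0.00 0.00 0.00
      vertex 16.00 0.00 0.00
      vertex 16.00 0.00 22.00
    endloop
  endfacet
  facet normal 0.0000 -1.0000 0.0000
    outer loop
      vertex 0.00 0.00 0.00
      vertex 16.00 0.00 22.00
      vertex 0.00 0.00 22.00
    endloop
  endfacet
  facet normal 1.0000 0.0000 0.0000
    outer loop
      vertex 16.00 0.00 0.00
      vertex 16.00 4.00 0.00
      vertex 16.00 4.00 22.00
    endloop
  endfacet
  facet normal 1.0000 0.0000 0.0000
    outer loop
      vertex 16.00 0.00 0.00
      vertex 16.00 4.00 22.00
      vertex 16.00 0.00 22.00
    endloop
  endfacet
  facet normal 0.0000 1.0000 0.0000
    outer loop
      vertex 16.00 4.00 0.00
      vertex 6.00 4.00 0.00
      vertex 6.00 4.00 22.00
    endloop
  endfacet
  facet normal 0.0000 1.0000 0.0000
    outer loop
      vertex 16.00 4.00 0.00
      vertex 6.00 4.00 22.00
      vertex 16.00 4.00 22.00
    endloop
  endfacet
  facet normal 1.0000 0.0000 0.0000
    outer loop
      vertex 6.00 4.00 0.00
      vertex 6.00 25.00 0.00
      vertex 6.00 25.00 22.00
    endloop
  endfacet
  facet normal 1.0000 0.0000 0.0000
    outer loop
      vertex 6.00 4.00 0.00
      vertex 6.00 25.00 22.00
      vertex 6.00 4.00 22.00
    endloop
  endfacet
  facet normal 0.0000 1.0000 0.0000
    outer loop
      vertex 6.00 25.00 0.00
      vertex 0.00 25.00 0.00
      vertex 0.00 25.00 22.00
    endloop
  endfacet
  facet normal 0.0000 1.0000 0.0000
    outer loop
      vertex 6.00 25.00 0.00
      vertex 0.00 25.00 22.00
      vertex 6.00 25.00 22.00
    endloop
  endfacet
  facet normal -1.0000 0.0000 0.0000
    outer loop
      vertex 0.00 25.00 0.00
      vertex 0.00 0.00 0.00
      vertex 0.00 0.00 22.00
    endloop
  endfacet
  facet normal -1.0000 0.0000 0.0000
    outer loop
      vertex 0.00 25.00 0.00
      vertex 0.00 0.00 22.00
      vertex 0.00 25.00 22.00
    endloop
  endfacet
endsolid part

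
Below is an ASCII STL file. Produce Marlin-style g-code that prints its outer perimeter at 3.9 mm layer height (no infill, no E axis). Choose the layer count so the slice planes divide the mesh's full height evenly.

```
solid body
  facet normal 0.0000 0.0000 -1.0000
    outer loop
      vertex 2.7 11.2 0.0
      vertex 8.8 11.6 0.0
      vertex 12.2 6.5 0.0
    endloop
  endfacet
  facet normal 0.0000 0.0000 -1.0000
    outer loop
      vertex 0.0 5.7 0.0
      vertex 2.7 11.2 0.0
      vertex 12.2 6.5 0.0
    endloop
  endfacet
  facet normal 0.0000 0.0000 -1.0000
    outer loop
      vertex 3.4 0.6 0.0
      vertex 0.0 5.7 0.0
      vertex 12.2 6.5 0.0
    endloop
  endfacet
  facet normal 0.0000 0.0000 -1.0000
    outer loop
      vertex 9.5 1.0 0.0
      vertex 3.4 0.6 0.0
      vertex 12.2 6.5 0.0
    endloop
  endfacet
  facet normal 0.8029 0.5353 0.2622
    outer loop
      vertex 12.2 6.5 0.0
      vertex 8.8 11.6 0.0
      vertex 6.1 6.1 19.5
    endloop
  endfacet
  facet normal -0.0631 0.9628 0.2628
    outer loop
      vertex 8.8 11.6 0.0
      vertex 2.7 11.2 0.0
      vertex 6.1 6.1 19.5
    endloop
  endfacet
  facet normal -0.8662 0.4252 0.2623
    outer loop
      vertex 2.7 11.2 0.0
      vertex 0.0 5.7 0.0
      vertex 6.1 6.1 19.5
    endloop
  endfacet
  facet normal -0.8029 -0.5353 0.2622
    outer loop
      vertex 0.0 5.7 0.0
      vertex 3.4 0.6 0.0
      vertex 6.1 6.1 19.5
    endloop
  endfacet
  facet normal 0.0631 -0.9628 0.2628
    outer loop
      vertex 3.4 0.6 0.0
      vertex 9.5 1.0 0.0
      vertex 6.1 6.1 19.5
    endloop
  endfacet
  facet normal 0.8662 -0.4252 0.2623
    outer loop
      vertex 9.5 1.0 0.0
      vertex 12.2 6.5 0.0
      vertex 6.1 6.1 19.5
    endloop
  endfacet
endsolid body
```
; perimeter-only toolpath
G21 ; units = mm
G90 ; absolute positioning
G28 ; home
; layer 1
G0 Z3.9
G0 X11.0 Y6.4
G1 X8.3 Y10.5
G1 X3.4 Y10.2
G1 X1.2 Y5.8
G1 X3.9 Y1.7
G1 X8.8 Y2.0
G1 X11.0 Y6.4
; layer 2
G0 Z7.8
G0 X9.8 Y6.3
G1 X7.7 Y9.4
G1 X4.1 Y9.2
G1 X2.4 Y5.9
G1 X4.5 Y2.8
G1 X8.1 Y3.0
G1 X9.8 Y6.3
; layer 3
G0 Z11.7
G0 X8.5 Y6.3
G1 X7.2 Y8.3
G1 X4.7 Y8.1
G1 X3.7 Y5.9
G1 X5.0 Y3.9
G1 X7.5 Y4.1
G1 X8.5 Y6.3
; layer 4
G0 Z15.6
G0 X7.3 Y6.2
G1 X6.6 Y7.2
G1 X5.4 Y7.1
G1 X4.9 Y6.0
G1 X5.6 Y5.0
G1 X6.8 Y5.1
G1 X7.3 Y6.2
M2 ; end

The solid is a regular 6-sided pyramid, base circumscribed radius ≈ 6.1 mm, apex at z ≈ 19.5 mm. Slicing at Δz = 3.9 mm — 5 equal slices spanning the solid's height, so layer i sits at z = i·h/5 — gives 4 non-empty perimeters. Each is a 6-segment closed polygon; G0 lifts to the layer z and rapids to the start vertex, then G1 traces the edges. The cross-section shrinks linearly with z (the slice at the apex is degenerate and omitted).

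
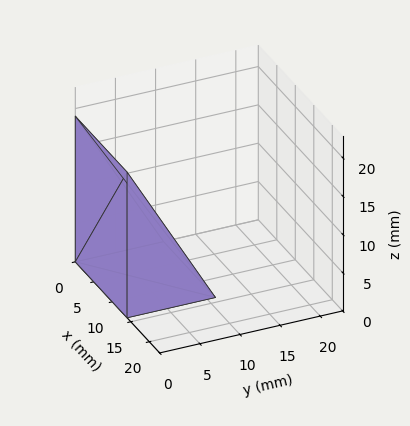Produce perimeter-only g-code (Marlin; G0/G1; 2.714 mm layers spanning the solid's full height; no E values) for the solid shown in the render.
Reading the render: the shape is a wedge (ramp): 14 × 11 mm base, rising to 19 mm along the y=0 edge and sloping linearly to z=0 at y=11 (dimensions read to the nearest mm from the axis ticks). For the g-code, the solid's height is divided into equal slices at the stated Δz and each level perimeter traced with G1 moves after a G0 lift.

; perimeter-only toolpath
G21 ; units = mm
G90 ; absolute positioning
G28 ; home
; layer 1
G0 Z2.714
G0 X0.000 Y0.000
G1 X14.000 Y0.000
G1 X14.000 Y9.429
G1 X0.000 Y9.429
G1 X0.000 Y0.000
; layer 2
G0 Z5.429
G0 X0.000 Y0.000
G1 X14.000 Y0.000
G1 X14.000 Y7.857
G1 X0.000 Y7.857
G1 X0.000 Y0.000
; layer 3
G0 Z8.143
G0 X0.000 Y0.000
G1 X14.000 Y0.000
G1 X14.000 Y6.286
G1 X0.000 Y6.286
G1 X0.000 Y0.000
; layer 4
G0 Z10.857
G0 X0.000 Y0.000
G1 X14.000 Y0.000
G1 X14.000 Y4.714
G1 X0.000 Y4.714
G1 X0.000 Y0.000
; layer 5
G0 Z13.571
G0 X0.000 Y0.000
G1 X14.000 Y0.000
G1 X14.000 Y3.143
G1 X0.000 Y3.143
G1 X0.000 Y0.000
; layer 6
G0 Z16.286
G0 X0.000 Y0.000
G1 X14.000 Y0.000
G1 X14.000 Y1.571
G1 X0.000 Y1.571
G1 X0.000 Y0.000
M2 ; end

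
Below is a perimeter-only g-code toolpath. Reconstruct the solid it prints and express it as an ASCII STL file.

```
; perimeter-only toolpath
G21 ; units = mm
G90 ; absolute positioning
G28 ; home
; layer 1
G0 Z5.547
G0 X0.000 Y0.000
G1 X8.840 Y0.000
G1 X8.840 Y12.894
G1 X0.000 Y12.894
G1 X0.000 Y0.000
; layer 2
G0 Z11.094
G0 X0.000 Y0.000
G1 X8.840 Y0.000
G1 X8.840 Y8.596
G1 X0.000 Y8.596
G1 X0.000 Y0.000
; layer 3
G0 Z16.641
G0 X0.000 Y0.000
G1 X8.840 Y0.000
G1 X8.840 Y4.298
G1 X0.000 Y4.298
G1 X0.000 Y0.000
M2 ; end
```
solid part
  facet normal 0.0000 0.0000 -1.0000
    outer loop
      vertex 8.840 17.192 0.000
      vertex 8.840 0.000 0.000
      vertex 0.000 0.000 0.000
    endloop
  endfacet
  facet normal 0.0000 0.0000 -1.0000
    outer loop
      vertex 0.000 17.192 0.000
      vertex 8.840 17.192 0.000
      vertex 0.000 0.000 0.000
    endloop
  endfacet
  facet normal 0.0000 -1.0000 0.0000
    outer loop
      vertex 0.000 0.000 0.000
      vertex 8.840 0.000 0.000
      vertex 8.840 0.000 22.188
    endloop
  endfacet
  facet normal 0.0000 -1.0000 0.0000
    outer loop
      vertex 0.000 0.000 0.000
      vertex 8.840 0.000 22.188
      vertex 0.000 0.000 22.188
    endloop
  endfacet
  facet normal 0.0000 0.7905 0.6125
    outer loop
      vertex 0.000 0.000 22.188
      vertex 8.840 0.000 22.188
      vertex 8.840 17.192 0.000
    endloop
  endfacet
  facet normal 0.0000 0.7905 0.6125
    outer loop
      vertex 0.000 0.000 22.188
      vertex 8.840 17.192 0.000
      vertex 0.000 17.192 0.000
    endloop
  endfacet
  facet normal -1.0000 0.0000 0.0000
    outer loop
      vertex 0.000 0.000 22.188
      vertex 0.000 17.192 0.000
      vertex 0.000 0.000 0.000
    endloop
  endfacet
  facet normal 1.0000 0.0000 0.0000
    outer loop
      vertex 8.840 0.000 0.000
      vertex 8.840 17.192 0.000
      vertex 8.840 0.000 22.188
    endloop
  endfacet
endsolid part

The G0 Z moves step by Δz≈5.547 mm. The G1 loops shrink linearly with z, so the solid tapers from its base footprint up to z≈22.2. Closing with a flat bottom cap and the tapered top and triangulating gives 8 facets — a wedge (ramp): 8.84 × 17.2 mm base, rising to 22.2 mm along the y=0 edge and sloping linearly to z=0 at y=17.2.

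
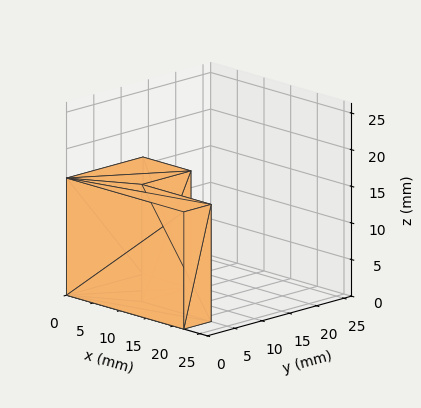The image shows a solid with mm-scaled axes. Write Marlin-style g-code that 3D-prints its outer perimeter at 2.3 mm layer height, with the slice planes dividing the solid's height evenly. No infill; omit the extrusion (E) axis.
Reading the render: the shape is an L-shaped prism: outer 22 × 14 mm, arm thicknesses ≈ 5 mm (horizontal) and 9 mm (vertical), extruded 16 mm in z (dimensions read to the nearest mm from the axis ticks). For the g-code, the solid's height is divided into equal slices at the stated Δz and each level perimeter traced with G1 moves after a G0 lift.

; perimeter-only toolpath
G21 ; units = mm
G90 ; absolute positioning
G28 ; home
; layer 1
G0 Z2.3
G0 X0.0 Y0.0
G1 X22.0 Y0.0
G1 X22.0 Y5.0
G1 X9.0 Y5.0
G1 X9.0 Y14.0
G1 X0.0 Y14.0
G1 X0.0 Y0.0
; layer 2
G0 Z4.6
G0 X0.0 Y0.0
G1 X22.0 Y0.0
G1 X22.0 Y5.0
G1 X9.0 Y5.0
G1 X9.0 Y14.0
G1 X0.0 Y14.0
G1 X0.0 Y0.0
; layer 3
G0 Z6.9
G0 X0.0 Y0.0
G1 X22.0 Y0.0
G1 X22.0 Y5.0
G1 X9.0 Y5.0
G1 X9.0 Y14.0
G1 X0.0 Y14.0
G1 X0.0 Y0.0
; layer 4
G0 Z9.1
G0 X0.0 Y0.0
G1 X22.0 Y0.0
G1 X22.0 Y5.0
G1 X9.0 Y5.0
G1 X9.0 Y14.0
G1 X0.0 Y14.0
G1 X0.0 Y0.0
; layer 5
G0 Z11.4
G0 X0.0 Y0.0
G1 X22.0 Y0.0
G1 X22.0 Y5.0
G1 X9.0 Y5.0
G1 X9.0 Y14.0
G1 X0.0 Y14.0
G1 X0.0 Y0.0
; layer 6
G0 Z13.7
G0 X0.0 Y0.0
G1 X22.0 Y0.0
G1 X22.0 Y5.0
G1 X9.0 Y5.0
G1 X9.0 Y14.0
G1 X0.0 Y14.0
G1 X0.0 Y0.0
; layer 7
G0 Z16.0
G0 X0.0 Y0.0
G1 X22.0 Y0.0
G1 X22.0 Y5.0
G1 X9.0 Y5.0
G1 X9.0 Y14.0
G1 X0.0 Y14.0
G1 X0.0 Y0.0
M2 ; end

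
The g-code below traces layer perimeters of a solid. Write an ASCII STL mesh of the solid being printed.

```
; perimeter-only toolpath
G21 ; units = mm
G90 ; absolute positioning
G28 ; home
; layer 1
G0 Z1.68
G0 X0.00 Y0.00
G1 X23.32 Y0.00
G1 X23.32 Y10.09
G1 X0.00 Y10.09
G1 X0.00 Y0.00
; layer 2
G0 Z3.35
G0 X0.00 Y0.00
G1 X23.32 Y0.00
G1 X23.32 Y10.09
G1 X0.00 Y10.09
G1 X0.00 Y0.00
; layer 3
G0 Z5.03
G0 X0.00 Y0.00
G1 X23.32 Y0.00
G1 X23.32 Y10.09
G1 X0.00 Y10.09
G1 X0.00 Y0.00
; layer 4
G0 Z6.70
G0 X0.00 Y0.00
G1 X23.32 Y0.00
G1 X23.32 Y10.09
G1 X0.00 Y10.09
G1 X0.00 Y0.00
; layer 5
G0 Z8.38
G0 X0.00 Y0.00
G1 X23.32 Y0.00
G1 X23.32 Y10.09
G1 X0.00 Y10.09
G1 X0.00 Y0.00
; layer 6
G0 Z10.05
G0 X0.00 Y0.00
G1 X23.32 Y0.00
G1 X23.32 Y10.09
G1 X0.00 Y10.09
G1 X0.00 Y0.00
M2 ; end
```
solid part
  facet normal 0.0000 0.0000 -1.0000
    outer loop
      vertex 23.32 10.09 0.00
      vertex 23.32 0.00 0.00
      vertex 0.00 0.00 0.00
    endloop
  endfacet
  facet normal 0.0000 0.0000 -1.0000
    outer loop
      vertex 0.00 10.09 0.00
      vertex 23.32 10.09 0.00
      vertex 0.00 0.00 0.00
    endloop
  endfacet
  facet normal 0.0000 0.0000 1.0000
    outer loop
      vertex 0.00 0.00 10.05
      vertex 23.32 0.00 10.05
      vertex 23.32 10.09 10.05
    endloop
  endfacet
  facet normal 0.0000 0.0000 1.0000
    outer loop
      vertex 0.00 0.00 10.05
      vertex 23.32 10.09 10.05
      vertex 0.00 10.09 10.05
    endloop
  endfacet
  facet normal 0.0000 -1.0000 0.0000
    outer loop
      vertex 0.00 0.00 0.00
      vertex 23.32 0.00 0.00
      vertex 23.32 0.00 10.05
    endloop
  endfacet
  facet normal 0.0000 -1.0000 0.0000
    outer loop
      vertex 0.00 0.00 0.00
      vertex 23.32 0.00 10.05
      vertex 0.00 0.00 10.05
    endloop
  endfacet
  facet normal 0.0000 1.0000 0.0000
    outer loop
      vertex 23.32 10.09 10.05
      vertex 23.32 10.09 0.00
      vertex 0.00 10.09 0.00
    endloop
  endfacet
  facet normal 0.0000 1.0000 0.0000
    outer loop
      vertex 0.00 10.09 10.05
      vertex 23.32 10.09 10.05
      vertex 0.00 10.09 0.00
    endloop
  endfacet
  facet normal -1.0000 0.0000 0.0000
    outer loop
      vertex 0.00 10.09 10.05
      vertex 0.00 10.09 0.00
      vertex 0.00 0.00 0.00
    endloop
  endfacet
  facet normal -1.0000 0.0000 0.0000
    outer loop
      vertex 0.00 0.00 10.05
      vertex 0.00 10.09 10.05
      vertex 0.00 0.00 0.00
    endloop
  endfacet
  facet normal 1.0000 0.0000 0.0000
    outer loop
      vertex 23.32 0.00 0.00
      vertex 23.32 10.09 0.00
      vertex 23.32 10.09 10.05
    endloop
  endfacet
  facet normal 1.0000 0.0000 0.0000
    outer loop
      vertex 23.32 0.00 0.00
      vertex 23.32 10.09 10.05
      vertex 23.32 0.00 10.05
    endloop
  endfacet
endsolid part

The G0 Z moves step by Δz≈1.68 mm. Every layer's G1 loop is the same polygon, so the solid is a straight extrusion of it from z=0 to z≈10.1. Closing with flat bottom and top caps and triangulating gives 12 facets — a rectangular box, roughly 23.3 × 10.1 mm footprint and 10.1 mm tall.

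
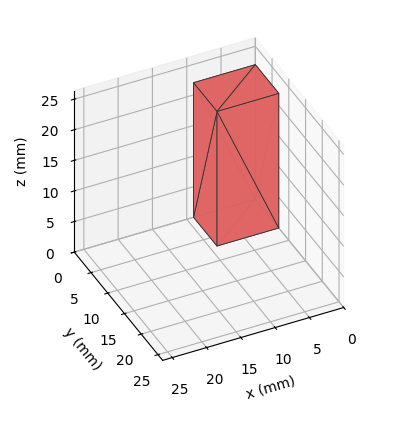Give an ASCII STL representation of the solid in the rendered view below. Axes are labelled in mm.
Reading the render: the shape is a rectangular box, roughly 9 × 7 mm footprint and 22 mm tall (dimensions read to the nearest mm from the axis ticks). For the STL, each face is triangulated and given an outward normal.

solid part
  facet normal 0.0000 0.0000 -1.0000
    outer loop
      vertex 9.00 7.00 0.00
      vertex 9.00 0.00 0.00
      vertex 0.00 0.00 0.00
    endloop
  endfacet
  facet normal 0.0000 0.0000 -1.0000
    outer loop
      vertex 0.00 7.00 0.00
      vertex 9.00 7.00 0.00
      vertex 0.00 0.00 0.00
    endloop
  endfacet
  facet normal 0.0000 0.0000 1.0000
    outer loop
      vertex 0.00 0.00 22.00
      vertex 9.00 0.00 22.00
      vertex 9.00 7.00 22.00
    endloop
  endfacet
  facet normal 0.0000 0.0000 1.0000
    outer loop
      vertex 0.00 0.00 22.00
      vertex 9.00 7.00 22.00
      vertex 0.00 7.00 22.00
    endloop
  endfacet
  facet normal 0.0000 -1.0000 0.0000
    outer loop
      vertex 0.00 0.00 0.00
      vertex 9.00 0.00 0.00
      vertex 9.00 0.00 22.00
    endloop
  endfacet
  facet normal 0.0000 -1.0000 0.0000
    outer loop
      vertex 0.00 0.00 0.00
      vertex 9.00 0.00 22.00
      vertex 0.00 0.00 22.00
    endloop
  endfacet
  facet normal 0.0000 1.0000 0.0000
    outer loop
      vertex 9.00 7.00 22.00
      vertex 9.00 7.00 0.00
      vertex 0.00 7.00 0.00
    endloop
  endfacet
  facet normal 0.0000 1.0000 0.0000
    outer loop
      vertex 0.00 7.00 22.00
      vertex 9.00 7.00 22.00
      vertex 0.00 7.00 0.00
    endloop
  endfacet
  facet normal -1.0000 0.0000 0.0000
    outer loop
      vertex 0.00 7.00 22.00
      vertex 0.00 7.00 0.00
      vertex 0.00 0.00 0.00
    endloop
  endfacet
  facet normal -1.0000 0.0000 0.0000
    outer loop
      vertex 0.00 0.00 22.00
      vertex 0.00 7.00 22.00
      vertex 0.00 0.00 0.00
    endloop
  endfacet
  facet normal 1.0000 0.0000 0.0000
    outer loop
      vertex 9.00 0.00 0.00
      vertex 9.00 7.00 0.00
      vertex 9.00 7.00 22.00
    endloop
  endfacet
  facet normal 1.0000 0.0000 0.0000
    outer loop
      vertex 9.00 0.00 0.00
      vertex 9.00 7.00 22.00
      vertex 9.00 0.00 22.00
    endloop
  endfacet
endsolid part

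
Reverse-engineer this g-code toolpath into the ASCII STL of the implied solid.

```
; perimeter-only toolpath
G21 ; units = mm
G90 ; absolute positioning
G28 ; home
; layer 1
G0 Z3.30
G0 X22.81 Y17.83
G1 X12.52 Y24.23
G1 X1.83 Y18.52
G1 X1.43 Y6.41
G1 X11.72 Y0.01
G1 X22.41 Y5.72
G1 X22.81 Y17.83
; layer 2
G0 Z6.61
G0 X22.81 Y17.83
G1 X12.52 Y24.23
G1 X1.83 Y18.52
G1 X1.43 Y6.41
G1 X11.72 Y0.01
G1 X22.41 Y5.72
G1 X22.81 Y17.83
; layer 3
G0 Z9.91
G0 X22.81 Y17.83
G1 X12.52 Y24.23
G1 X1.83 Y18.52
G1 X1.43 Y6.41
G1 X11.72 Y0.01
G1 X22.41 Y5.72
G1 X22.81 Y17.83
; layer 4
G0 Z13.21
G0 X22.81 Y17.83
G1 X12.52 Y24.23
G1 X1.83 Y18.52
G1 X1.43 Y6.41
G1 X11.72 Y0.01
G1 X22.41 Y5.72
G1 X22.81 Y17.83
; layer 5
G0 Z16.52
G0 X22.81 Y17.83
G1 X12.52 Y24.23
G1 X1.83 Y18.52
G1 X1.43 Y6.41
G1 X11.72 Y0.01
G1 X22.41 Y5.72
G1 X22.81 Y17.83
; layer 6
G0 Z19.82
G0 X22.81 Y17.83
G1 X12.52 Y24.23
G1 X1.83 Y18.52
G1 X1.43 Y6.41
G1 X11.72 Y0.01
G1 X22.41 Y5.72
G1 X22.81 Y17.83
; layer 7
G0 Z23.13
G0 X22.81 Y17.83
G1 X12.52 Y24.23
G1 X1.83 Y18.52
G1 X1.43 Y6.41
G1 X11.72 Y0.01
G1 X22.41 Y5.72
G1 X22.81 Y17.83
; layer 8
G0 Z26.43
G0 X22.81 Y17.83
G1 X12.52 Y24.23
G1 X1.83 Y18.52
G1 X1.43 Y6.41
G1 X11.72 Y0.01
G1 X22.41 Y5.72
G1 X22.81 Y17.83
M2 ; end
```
solid part
  facet normal 0.0000 0.0000 -1.0000
    outer loop
      vertex 1.83 18.52 0.00
      vertex 12.52 24.23 0.00
      vertex 22.81 17.83 0.00
    endloop
  endfacet
  facet normal 0.0000 0.0000 -1.0000
    outer loop
      vertex 1.43 6.41 0.00
      vertex 1.83 18.52 0.00
      vertex 22.81 17.83 0.00
    endloop
  endfacet
  facet normal 0.0000 0.0000 -1.0000
    outer loop
      vertex 11.72 0.01 0.00
      vertex 1.43 6.41 0.00
      vertex 22.81 17.83 0.00
    endloop
  endfacet
  facet normal 0.0000 0.0000 -1.0000
    outer loop
      vertex 22.41 5.72 0.00
      vertex 11.72 0.01 0.00
      vertex 22.81 17.83 0.00
    endloop
  endfacet
  facet normal 0.0000 0.0000 1.0000
    outer loop
      vertex 22.81 17.83 26.43
      vertex 12.52 24.23 26.43
      vertex 1.83 18.52 26.43
    endloop
  endfacet
  facet normal 0.0000 0.0000 1.0000
    outer loop
      vertex 22.81 17.83 26.43
      vertex 1.83 18.52 26.43
      vertex 1.43 6.41 26.43
    endloop
  endfacet
  facet normal 0.0000 0.0000 1.0000
    outer loop
      vertex 22.81 17.83 26.43
      vertex 1.43 6.41 26.43
      vertex 11.72 0.01 26.43
    endloop
  endfacet
  facet normal 0.0000 0.0000 1.0000
    outer loop
      vertex 22.81 17.83 26.43
      vertex 11.72 0.01 26.43
      vertex 22.41 5.72 26.43
    endloop
  endfacet
  facet normal 0.5281 0.8492 0.0000
    outer loop
      vertex 22.81 17.83 0.00
      vertex 12.52 24.23 0.00
      vertex 12.52 24.23 26.43
    endloop
  endfacet
  facet normal 0.5281 0.8492 0.0000
    outer loop
      vertex 22.81 17.83 0.00
      vertex 12.52 24.23 26.43
      vertex 22.81 17.83 26.43
    endloop
  endfacet
  facet normal -0.4711 0.8821 0.0000
    outer loop
      vertex 12.52 24.23 0.00
      vertex 1.83 18.52 0.00
      vertex 1.83 18.52 26.43
    endloop
  endfacet
  facet normal -0.4711 0.8821 0.0000
    outer loop
      vertex 12.52 24.23 0.00
      vertex 1.83 18.52 26.43
      vertex 12.52 24.23 26.43
    endloop
  endfacet
  facet normal -0.9995 0.0330 0.0000
    outer loop
      vertex 1.83 18.52 0.00
      vertex 1.43 6.41 0.00
      vertex 1.43 6.41 26.43
    endloop
  endfacet
  facet normal -0.9995 0.0330 0.0000
    outer loop
      vertex 1.83 18.52 0.00
      vertex 1.43 6.41 26.43
      vertex 1.83 18.52 26.43
    endloop
  endfacet
  facet normal -0.5281 -0.8492 0.0000
    outer loop
      vertex 1.43 6.41 0.00
      vertex 11.72 0.01 0.00
      vertex 11.72 0.01 26.43
    endloop
  endfacet
  facet normal -0.5281 -0.8492 0.0000
    outer loop
      vertex 1.43 6.41 0.00
      vertex 11.72 0.01 26.43
      vertex 1.43 6.41 26.43
    endloop
  endfacet
  facet normal 0.4711 -0.8821 0.0000
    outer loop
      vertex 11.72 0.01 0.00
      vertex 22.41 5.72 0.00
      vertex 22.41 5.72 26.43
    endloop
  endfacet
  facet normal 0.4711 -0.8821 0.0000
    outer loop
      vertex 11.72 0.01 0.00
      vertex 22.41 5.72 26.43
      vertex 11.72 0.01 26.43
    endloop
  endfacet
  facet normal 0.9995 -0.0330 0.0000
    outer loop
      vertex 22.41 5.72 0.00
      vertex 22.81 17.83 0.00
      vertex 22.81 17.83 26.43
    endloop
  endfacet
  facet normal 0.9995 -0.0330 0.0000
    outer loop
      vertex 22.41 5.72 0.00
      vertex 22.81 17.83 26.43
      vertex 22.41 5.72 26.43
    endloop
  endfacet
endsolid part

The G0 Z moves step by Δz≈3.30 mm. Every layer's G1 loop is the same polygon, so the solid is a straight extrusion of it from z=0 to z≈26.4. Closing with flat bottom and top caps and triangulating gives 20 facets — a regular 6-sided prism (a cylinder approximated with 6 flat sides), circumscribed radius ≈ 12.1 mm, height ≈ 26.4 mm.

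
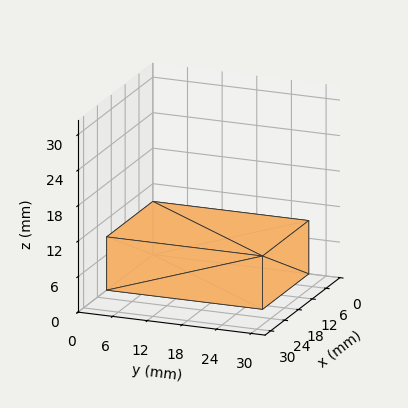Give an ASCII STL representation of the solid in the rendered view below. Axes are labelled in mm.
Reading the render: the shape is a rectangular box, roughly 20 × 27 mm footprint and 9 mm tall (dimensions read to the nearest mm from the axis ticks). For the STL, each face is triangulated and given an outward normal.

solid part
  facet normal 0.0000 0.0000 -1.0000
    outer loop
      vertex 20.0 27.0 0.0
      vertex 20.0 0.0 0.0
      vertex 0.0 0.0 0.0
    endloop
  endfacet
  facet normal 0.0000 0.0000 -1.0000
    outer loop
      vertex 0.0 27.0 0.0
      vertex 20.0 27.0 0.0
      vertex 0.0 0.0 0.0
    endloop
  endfacet
  facet normal 0.0000 0.0000 1.0000
    outer loop
      vertex 0.0 0.0 9.0
      vertex 20.0 0.0 9.0
      vertex 20.0 27.0 9.0
    endloop
  endfacet
  facet normal 0.0000 0.0000 1.0000
    outer loop
      vertex 0.0 0.0 9.0
      vertex 20.0 27.0 9.0
      vertex 0.0 27.0 9.0
    endloop
  endfacet
  facet normal 0.0000 -1.0000 0.0000
    outer loop
      vertex 0.0 0.0 0.0
      vertex 20.0 0.0 0.0
      vertex 20.0 0.0 9.0
    endloop
  endfacet
  facet normal 0.0000 -1.0000 0.0000
    outer loop
      vertex 0.0 0.0 0.0
      vertex 20.0 0.0 9.0
      vertex 0.0 0.0 9.0
    endloop
  endfacet
  facet normal 0.0000 1.0000 0.0000
    outer loop
      vertex 20.0 27.0 9.0
      vertex 20.0 27.0 0.0
      vertex 0.0 27.0 0.0
    endloop
  endfacet
  facet normal 0.0000 1.0000 0.0000
    outer loop
      vertex 0.0 27.0 9.0
      vertex 20.0 27.0 9.0
      vertex 0.0 27.0 0.0
    endloop
  endfacet
  facet normal -1.0000 0.0000 0.0000
    outer loop
      vertex 0.0 27.0 9.0
      vertex 0.0 27.0 0.0
      vertex 0.0 0.0 0.0
    endloop
  endfacet
  facet normal -1.0000 0.0000 0.0000
    outer loop
      vertex 0.0 0.0 9.0
      vertex 0.0 27.0 9.0
      vertex 0.0 0.0 0.0
    endloop
  endfacet
  facet normal 1.0000 0.0000 0.0000
    outer loop
      vertex 20.0 0.0 0.0
      vertex 20.0 27.0 0.0
      vertex 20.0 27.0 9.0
    endloop
  endfacet
  facet normal 1.0000 0.0000 0.0000
    outer loop
      vertex 20.0 0.0 0.0
      vertex 20.0 27.0 9.0
      vertex 20.0 0.0 9.0
    endloop
  endfacet
endsolid part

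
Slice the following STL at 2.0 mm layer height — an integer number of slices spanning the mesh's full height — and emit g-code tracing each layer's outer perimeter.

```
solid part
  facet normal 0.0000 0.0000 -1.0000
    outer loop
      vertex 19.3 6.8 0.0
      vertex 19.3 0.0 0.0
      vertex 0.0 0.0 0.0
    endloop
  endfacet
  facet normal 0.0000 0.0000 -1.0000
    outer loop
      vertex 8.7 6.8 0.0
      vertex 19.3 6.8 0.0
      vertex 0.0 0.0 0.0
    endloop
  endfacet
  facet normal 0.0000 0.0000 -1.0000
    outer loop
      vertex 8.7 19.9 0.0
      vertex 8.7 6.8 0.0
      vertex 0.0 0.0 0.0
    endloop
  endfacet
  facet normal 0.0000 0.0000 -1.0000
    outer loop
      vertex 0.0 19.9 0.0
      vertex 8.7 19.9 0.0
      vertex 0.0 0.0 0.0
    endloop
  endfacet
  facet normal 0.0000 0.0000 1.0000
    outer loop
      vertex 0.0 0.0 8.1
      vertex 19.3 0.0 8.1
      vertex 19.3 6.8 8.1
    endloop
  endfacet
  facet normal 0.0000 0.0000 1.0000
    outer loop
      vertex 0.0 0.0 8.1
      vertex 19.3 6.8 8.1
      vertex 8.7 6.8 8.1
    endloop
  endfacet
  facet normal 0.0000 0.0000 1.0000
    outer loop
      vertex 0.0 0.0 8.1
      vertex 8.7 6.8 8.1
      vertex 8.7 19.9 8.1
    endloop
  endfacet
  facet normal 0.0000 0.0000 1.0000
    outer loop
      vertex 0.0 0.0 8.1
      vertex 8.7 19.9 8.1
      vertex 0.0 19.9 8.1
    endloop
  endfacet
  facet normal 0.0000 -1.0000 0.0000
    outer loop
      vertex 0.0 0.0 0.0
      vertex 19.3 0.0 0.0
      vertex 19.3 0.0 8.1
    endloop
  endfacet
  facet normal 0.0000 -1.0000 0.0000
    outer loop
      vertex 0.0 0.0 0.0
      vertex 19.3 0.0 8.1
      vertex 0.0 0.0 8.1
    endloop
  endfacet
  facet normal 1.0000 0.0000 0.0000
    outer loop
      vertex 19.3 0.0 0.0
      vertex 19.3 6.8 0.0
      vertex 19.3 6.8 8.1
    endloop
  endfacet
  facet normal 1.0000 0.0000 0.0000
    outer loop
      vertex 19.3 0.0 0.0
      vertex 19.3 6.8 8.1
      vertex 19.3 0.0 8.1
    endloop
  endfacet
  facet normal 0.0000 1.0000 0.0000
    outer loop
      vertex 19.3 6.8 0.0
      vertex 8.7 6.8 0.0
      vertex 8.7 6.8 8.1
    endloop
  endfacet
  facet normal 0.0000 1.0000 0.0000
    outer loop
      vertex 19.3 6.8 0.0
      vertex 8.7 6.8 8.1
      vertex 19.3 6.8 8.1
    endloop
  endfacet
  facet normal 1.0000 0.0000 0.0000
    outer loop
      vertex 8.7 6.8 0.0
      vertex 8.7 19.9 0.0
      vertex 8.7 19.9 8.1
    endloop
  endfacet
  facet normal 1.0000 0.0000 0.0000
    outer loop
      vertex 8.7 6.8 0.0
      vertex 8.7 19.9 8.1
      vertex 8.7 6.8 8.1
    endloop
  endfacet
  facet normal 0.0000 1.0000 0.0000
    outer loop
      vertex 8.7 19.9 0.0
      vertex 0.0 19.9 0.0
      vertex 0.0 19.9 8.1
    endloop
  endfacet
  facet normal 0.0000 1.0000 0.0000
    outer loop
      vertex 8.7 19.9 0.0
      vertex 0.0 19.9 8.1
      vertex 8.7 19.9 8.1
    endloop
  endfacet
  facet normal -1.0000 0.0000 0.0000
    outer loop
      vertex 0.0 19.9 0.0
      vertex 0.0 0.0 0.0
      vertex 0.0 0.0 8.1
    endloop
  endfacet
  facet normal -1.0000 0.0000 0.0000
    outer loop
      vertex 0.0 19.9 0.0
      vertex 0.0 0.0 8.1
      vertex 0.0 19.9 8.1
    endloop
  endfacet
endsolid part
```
; perimeter-only toolpath
G21 ; units = mm
G90 ; absolute positioning
G28 ; home
; layer 1
G0 Z2.0
G0 X0.0 Y0.0
G1 X19.3 Y0.0
G1 X19.3 Y6.8
G1 X8.7 Y6.8
G1 X8.7 Y19.9
G1 X0.0 Y19.9
G1 X0.0 Y0.0
; layer 2
G0 Z4.0
G0 X0.0 Y0.0
G1 X19.3 Y0.0
G1 X19.3 Y6.8
G1 X8.7 Y6.8
G1 X8.7 Y19.9
G1 X0.0 Y19.9
G1 X0.0 Y0.0
; layer 3
G0 Z6.1
G0 X0.0 Y0.0
G1 X19.3 Y0.0
G1 X19.3 Y6.8
G1 X8.7 Y6.8
G1 X8.7 Y19.9
G1 X0.0 Y19.9
G1 X0.0 Y0.0
; layer 4
G0 Z8.1
G0 X0.0 Y0.0
G1 X19.3 Y0.0
G1 X19.3 Y6.8
G1 X8.7 Y6.8
G1 X8.7 Y19.9
G1 X0.0 Y19.9
G1 X0.0 Y0.0
M2 ; end

The solid is an L-shaped prism: outer 19.3 × 19.9 mm, arm thicknesses ≈ 6.8 mm (horizontal) and 8.7 mm (vertical), extruded 8.1 mm in z. Slicing at Δz = 2.0 mm — 4 equal slices spanning the solid's height, so layer i sits at z = i·h/4 — gives 4 non-empty perimeters. Each is a 6-segment closed polygon; G0 lifts to the layer z and rapids to the start vertex, then G1 traces the edges.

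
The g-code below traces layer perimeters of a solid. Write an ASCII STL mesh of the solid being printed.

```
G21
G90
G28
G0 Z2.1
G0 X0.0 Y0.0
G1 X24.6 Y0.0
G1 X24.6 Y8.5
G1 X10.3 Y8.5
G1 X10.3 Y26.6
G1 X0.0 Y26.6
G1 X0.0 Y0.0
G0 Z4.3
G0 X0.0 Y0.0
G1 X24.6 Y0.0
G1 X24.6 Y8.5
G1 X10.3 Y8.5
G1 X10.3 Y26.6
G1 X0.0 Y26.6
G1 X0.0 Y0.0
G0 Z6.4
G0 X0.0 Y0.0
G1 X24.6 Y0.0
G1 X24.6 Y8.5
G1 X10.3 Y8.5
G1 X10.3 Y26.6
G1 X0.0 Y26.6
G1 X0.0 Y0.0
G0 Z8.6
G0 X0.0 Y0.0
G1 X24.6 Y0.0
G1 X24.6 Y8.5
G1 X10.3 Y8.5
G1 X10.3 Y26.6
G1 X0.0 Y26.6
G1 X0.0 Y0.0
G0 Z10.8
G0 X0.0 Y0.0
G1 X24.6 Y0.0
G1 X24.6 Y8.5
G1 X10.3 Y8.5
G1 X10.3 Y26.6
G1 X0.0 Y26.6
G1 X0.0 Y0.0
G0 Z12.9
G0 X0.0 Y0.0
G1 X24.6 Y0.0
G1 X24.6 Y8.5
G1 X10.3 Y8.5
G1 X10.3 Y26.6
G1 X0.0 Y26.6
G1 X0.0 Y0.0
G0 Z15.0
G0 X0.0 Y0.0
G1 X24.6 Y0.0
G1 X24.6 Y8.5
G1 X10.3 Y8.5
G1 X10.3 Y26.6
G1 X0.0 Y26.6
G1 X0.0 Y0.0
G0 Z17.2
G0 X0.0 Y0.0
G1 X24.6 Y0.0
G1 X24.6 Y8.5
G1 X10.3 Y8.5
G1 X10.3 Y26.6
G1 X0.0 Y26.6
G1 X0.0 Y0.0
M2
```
solid part
  facet normal 0.0000 0.0000 -1.0000
    outer loop
      vertex 24.6 8.5 0.0
      vertex 24.6 0.0 0.0
      vertex 0.0 0.0 0.0
    endloop
  endfacet
  facet normal 0.0000 0.0000 -1.0000
    outer loop
      vertex 10.3 8.5 0.0
      vertex 24.6 8.5 0.0
      vertex 0.0 0.0 0.0
    endloop
  endfacet
  facet normal 0.0000 0.0000 -1.0000
    outer loop
      vertex 10.3 26.6 0.0
      vertex 10.3 8.5 0.0
      vertex 0.0 0.0 0.0
    endloop
  endfacet
  facet normal 0.0000 0.0000 -1.0000
    outer loop
      vertex 0.0 26.6 0.0
      vertex 10.3 26.6 0.0
      vertex 0.0 0.0 0.0
    endloop
  endfacet
  facet normal 0.0000 0.0000 1.0000
    outer loop
      vertex 0.0 0.0 17.2
      vertex 24.6 0.0 17.2
      vertex 24.6 8.5 17.2
    endloop
  endfacet
  facet normal 0.0000 0.0000 1.0000
    outer loop
      vertex 0.0 0.0 17.2
      vertex 24.6 8.5 17.2
      vertex 10.3 8.5 17.2
    endloop
  endfacet
  facet normal 0.0000 0.0000 1.0000
    outer loop
      vertex 0.0 0.0 17.2
      vertex 10.3 8.5 17.2
      vertex 10.3 26.6 17.2
    endloop
  endfacet
  facet normal 0.0000 0.0000 1.0000
    outer loop
      vertex 0.0 0.0 17.2
      vertex 10.3 26.6 17.2
      vertex 0.0 26.6 17.2
    endloop
  endfacet
  facet normal 0.0000 -1.0000 0.0000
    outer loop
      vertex 0.0 0.0 0.0
      vertex 24.6 0.0 0.0
      vertex 24.6 0.0 17.2
    endloop
  endfacet
  facet normal 0.0000 -1.0000 0.0000
    outer loop
      vertex 0.0 0.0 0.0
      vertex 24.6 0.0 17.2
      vertex 0.0 0.0 17.2
    endloop
  endfacet
  facet normal 1.0000 0.0000 0.0000
    outer loop
      vertex 24.6 0.0 0.0
      vertex 24.6 8.5 0.0
      vertex 24.6 8.5 17.2
    endloop
  endfacet
  facet normal 1.0000 0.0000 0.0000
    outer loop
      vertex 24.6 0.0 0.0
      vertex 24.6 8.5 17.2
      vertex 24.6 0.0 17.2
    endloop
  endfacet
  facet normal 0.0000 1.0000 0.0000
    outer loop
      vertex 24.6 8.5 0.0
      vertex 10.3 8.5 0.0
      vertex 10.3 8.5 17.2
    endloop
  endfacet
  facet normal 0.0000 1.0000 0.0000
    outer loop
      vertex 24.6 8.5 0.0
      vertex 10.3 8.5 17.2
      vertex 24.6 8.5 17.2
    endloop
  endfacet
  facet normal 1.0000 0.0000 0.0000
    outer loop
      vertex 10.3 8.5 0.0
      vertex 10.3 26.6 0.0
      vertex 10.3 26.6 17.2
    endloop
  endfacet
  facet normal 1.0000 0.0000 0.0000
    outer loop
      vertex 10.3 8.5 0.0
      vertex 10.3 26.6 17.2
      vertex 10.3 8.5 17.2
    endloop
  endfacet
  facet normal 0.0000 1.0000 0.0000
    outer loop
      vertex 10.3 26.6 0.0
      vertex 0.0 26.6 0.0
      vertex 0.0 26.6 17.2
    endloop
  endfacet
  facet normal 0.0000 1.0000 0.0000
    outer loop
      vertex 10.3 26.6 0.0
      vertex 0.0 26.6 17.2
      vertex 10.3 26.6 17.2
    endloop
  endfacet
  facet normal -1.0000 0.0000 0.0000
    outer loop
      vertex 0.0 26.6 0.0
      vertex 0.0 0.0 0.0
      vertex 0.0 0.0 17.2
    endloop
  endfacet
  facet normal -1.0000 0.0000 0.0000
    outer loop
      vertex 0.0 26.6 0.0
      vertex 0.0 0.0 17.2
      vertex 0.0 26.6 17.2
    endloop
  endfacet
endsolid part

The G0 Z moves step by Δz≈2.1 mm. Every layer's G1 loop is the same polygon, so the solid is a straight extrusion of it from z=0 to z≈17.2. Closing with flat bottom and top caps and triangulating gives 20 facets — an L-shaped prism: outer 24.6 × 26.6 mm, arm thicknesses ≈ 8.5 mm (horizontal) and 10.3 mm (vertical), extruded 17.2 mm in z.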